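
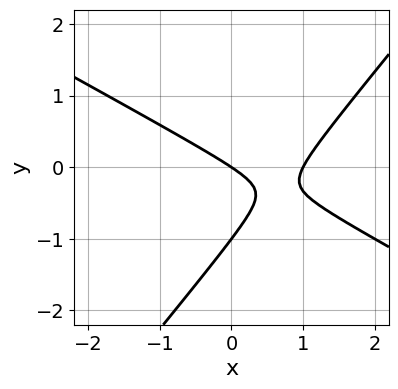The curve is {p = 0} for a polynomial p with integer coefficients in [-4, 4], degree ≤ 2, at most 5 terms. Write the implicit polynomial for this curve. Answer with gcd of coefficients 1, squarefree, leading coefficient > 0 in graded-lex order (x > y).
1. The degree is 2 — no degree-1 curve has this shape.
2. Reading off the gridlines: the x-axis gridline crossings are at x ∈ {0, 1}; among the integer gridlines, it crosses the y-axis at y ∈ {-1, 0}.
3. Solving for integer coefficients yields p as stated.

2*x^2 + 2*x*y - 3*y^2 - 2*x - 3*y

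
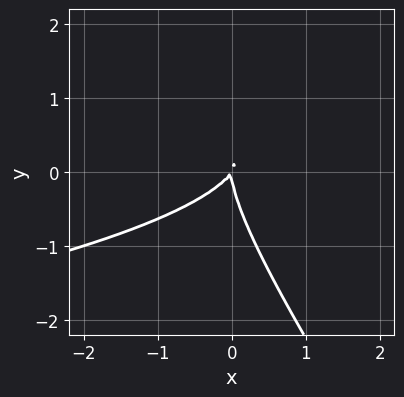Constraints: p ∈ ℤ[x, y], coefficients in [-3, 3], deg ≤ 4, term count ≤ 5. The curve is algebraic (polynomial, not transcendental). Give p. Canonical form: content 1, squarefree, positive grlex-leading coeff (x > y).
First, the degree is 3 — no degree-2 curve has this shape.
Then, against the integer gridlines: one x-axis crossing is at x = 0; it crosses the y-axis at the gridline y = 0.
Finally, the integer polynomial consistent with all of this is the stated p.

3*x*y^2 + 2*y^3 + 3*x^2 - 2*x*y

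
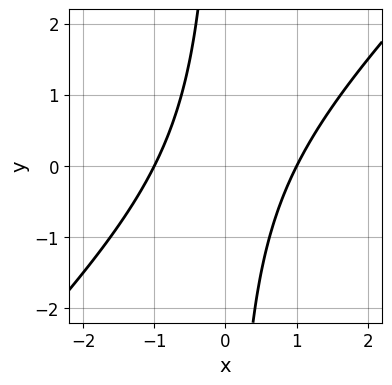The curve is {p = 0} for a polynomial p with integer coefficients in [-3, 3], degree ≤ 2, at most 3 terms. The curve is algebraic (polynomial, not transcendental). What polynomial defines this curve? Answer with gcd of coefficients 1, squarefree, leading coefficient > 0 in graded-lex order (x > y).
1. deg p = 2. No degree-1 curve has this shape.
2. Checking where it meets the axes: no y-intercept at any integer in the box; the x-axis gridline crossings are at x ∈ {-1, 1}.
3. Solving for integer coefficients yields p as stated.

x^2 - x*y - 1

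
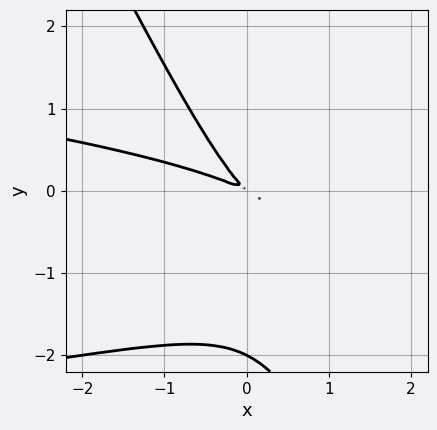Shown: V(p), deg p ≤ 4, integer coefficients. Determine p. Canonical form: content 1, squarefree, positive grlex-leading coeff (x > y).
2*x*y^2 + y^3 + x^2 + 3*x*y + 2*y^2

(a) deg p = 3. The shape is more complex than any degree-2 curve.
(b) Observable constraints: one y-axis crossing is at y = -2.
(c) Together with the visible shape, these determine p as stated.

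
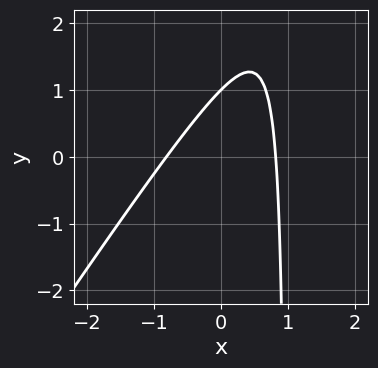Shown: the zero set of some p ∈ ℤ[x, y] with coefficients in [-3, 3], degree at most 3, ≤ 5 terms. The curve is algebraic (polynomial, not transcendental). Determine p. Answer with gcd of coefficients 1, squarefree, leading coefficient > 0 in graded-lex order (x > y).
3*x^2 - 2*x*y + 2*y - 2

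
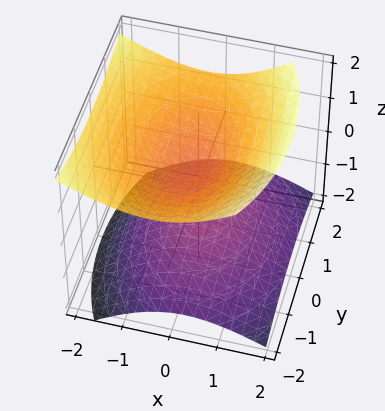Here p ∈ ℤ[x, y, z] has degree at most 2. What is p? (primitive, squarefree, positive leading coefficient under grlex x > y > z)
2*x^2 + x*z + y^2 - 3*z^2 + 1

1. I count 2 distinct pieces. They look like related sheets of one shape, so recover p as a whole.
2. Degree: a generic line meets the surface in up to 2 points, so deg p = 2.
3. Against the integer gridlines: the surface avoids every integer x-axis point in the box; the surface avoids every integer y-axis point in the box.
4. Assembling these constraints gives the stated polynomial.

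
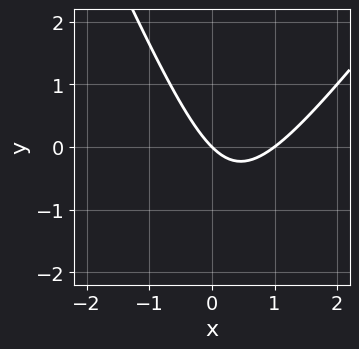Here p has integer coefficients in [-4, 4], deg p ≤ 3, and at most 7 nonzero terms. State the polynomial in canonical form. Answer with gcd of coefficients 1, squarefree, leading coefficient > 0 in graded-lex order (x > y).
3*x^2 - x*y - y^2 - 3*x - 3*y

1. deg p = 2. No degree-1 curve has this shape.
2. From the axis intercepts and sections: the x-axis gridline crossings are at x ∈ {0, 1}; it crosses the y-axis at the gridline y = 0.
3. The integer polynomial consistent with all of this is the stated p.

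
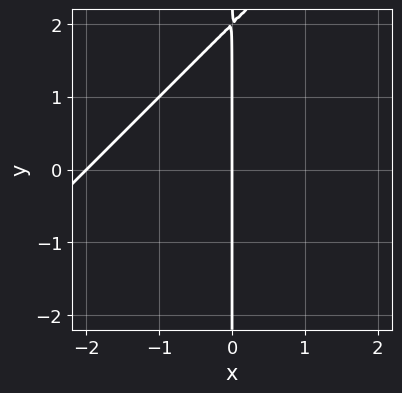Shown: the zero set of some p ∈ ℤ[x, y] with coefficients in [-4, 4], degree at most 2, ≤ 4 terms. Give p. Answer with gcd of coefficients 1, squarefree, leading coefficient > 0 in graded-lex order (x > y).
x^2 - x*y + 2*x

(a) The degree is 2 — a generic line meets the curve in up to 2 points.
(b) Checking where it meets the axes: the visible y-axis segment lies entirely on the curve; among the integer gridlines, it crosses the x-axis at x ∈ {-2, 0}.
(c) Fitting integer coefficients to these (and the overall shape) gives p.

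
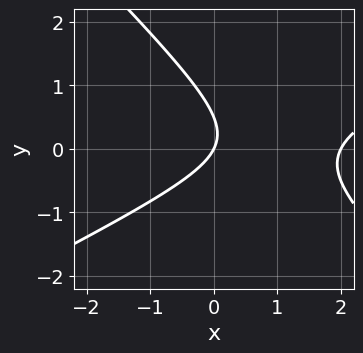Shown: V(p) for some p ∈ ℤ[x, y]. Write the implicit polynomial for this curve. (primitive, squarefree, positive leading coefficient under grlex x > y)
1. deg p = 2. No degree-1 curve has this shape.
2. Against the integer gridlines: the x-axis gridline crossings are at x ∈ {0, 2}; it crosses the y-axis at the gridline y = 0.
3. Assembling these constraints gives the stated polynomial.

x^2 - x*y - 2*y^2 - 2*x + y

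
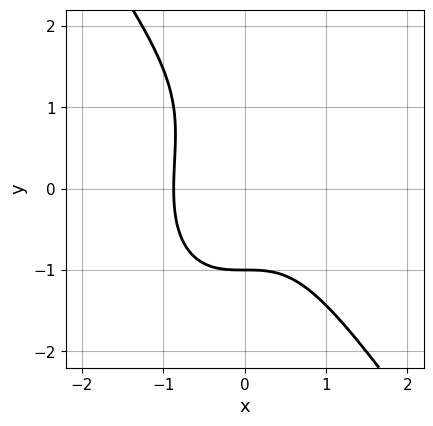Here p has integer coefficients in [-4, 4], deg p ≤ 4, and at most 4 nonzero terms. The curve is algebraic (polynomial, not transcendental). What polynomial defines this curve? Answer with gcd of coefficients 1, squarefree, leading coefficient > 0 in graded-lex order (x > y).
3*x^3 + y^3 - y^2 + 2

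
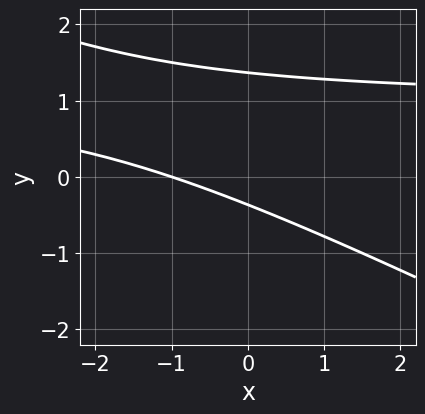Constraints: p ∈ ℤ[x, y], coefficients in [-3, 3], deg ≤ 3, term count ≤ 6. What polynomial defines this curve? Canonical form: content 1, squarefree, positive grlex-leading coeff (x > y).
x*y + 2*y^2 - x - 2*y - 1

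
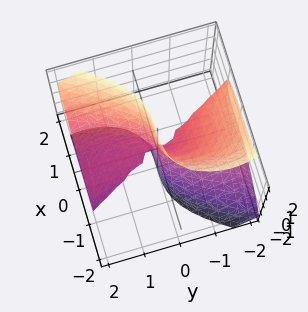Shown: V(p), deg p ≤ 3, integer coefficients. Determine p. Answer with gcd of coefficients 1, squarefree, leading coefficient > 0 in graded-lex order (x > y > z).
3*x^3 - 2*y^2*z - 3*y*z^2

(a) deg p = 3. A generic line meets the surface in up to 3 points.
(b) From the axis intercepts and sections: one x-axis crossing is at x = 0; every point of the y-axis in the box is on the surface; the visible z-axis segment lies entirely on the surface.
(c) Assembling these constraints gives the stated polynomial.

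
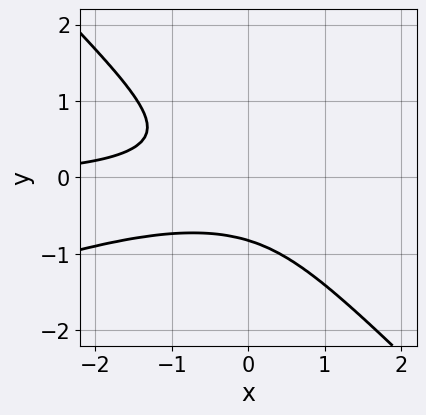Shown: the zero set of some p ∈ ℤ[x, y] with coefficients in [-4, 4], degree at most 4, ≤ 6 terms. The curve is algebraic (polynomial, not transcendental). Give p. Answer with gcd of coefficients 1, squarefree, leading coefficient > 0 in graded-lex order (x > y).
x^2*y - 2*x*y^2 - 3*y^3 - y^2 - 1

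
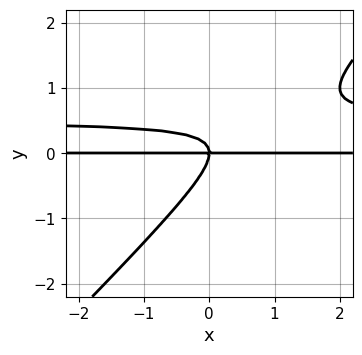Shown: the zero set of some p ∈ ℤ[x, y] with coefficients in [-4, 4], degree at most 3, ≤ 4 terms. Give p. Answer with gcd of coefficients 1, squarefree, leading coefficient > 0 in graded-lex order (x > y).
2*x*y^2 - 2*y^3 - x*y

(a) deg p = 3.
(b) Observable constraints: one y-axis crossing is at y = 0; every point of the x-axis in the box is on the curve.
(c) These observations pin down the coefficients.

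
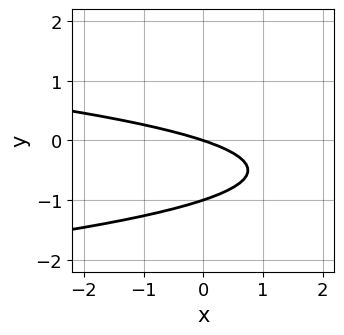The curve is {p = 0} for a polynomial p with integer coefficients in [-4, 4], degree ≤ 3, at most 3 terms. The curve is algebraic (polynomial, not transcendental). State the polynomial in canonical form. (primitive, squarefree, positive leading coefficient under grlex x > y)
3*y^2 + x + 3*y

(a) The degree is 2 — the shape is more complex than any degree-1 curve.
(b) From the axis intercepts and sections: the y-axis gridline crossings are at y ∈ {-1, 0}; it meets the x-axis at x = 0 (among the integer gridlines).
(c) Solving for integer coefficients yields p as stated.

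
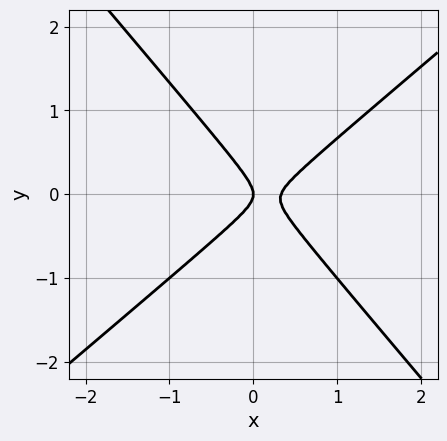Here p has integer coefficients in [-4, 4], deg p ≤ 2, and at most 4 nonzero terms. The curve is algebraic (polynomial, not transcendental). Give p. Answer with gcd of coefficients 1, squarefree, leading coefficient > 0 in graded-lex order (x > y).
(a) Degree: a generic line meets the curve in up to 2 points, so deg p = 2.
(b) Against the integer gridlines: it meets the y-axis at y = 0 (among the integer gridlines); it meets the x-axis at x = 0 (among the integer gridlines).
(c) These observations pin down the coefficients.

3*x^2 - x*y - 3*y^2 - x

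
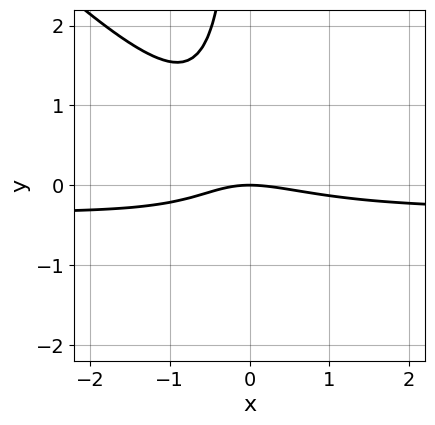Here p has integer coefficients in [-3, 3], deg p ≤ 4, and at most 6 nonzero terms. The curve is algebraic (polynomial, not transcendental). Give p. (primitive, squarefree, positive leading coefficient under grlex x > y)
3*x^2*y + 3*x*y^2 + x^2 + 2*x*y + 3*y

Degree: the shape is more complex than any degree-2 curve, so deg p = 3.
Checking where it meets the axes: one x-axis crossing is at x = 0; it crosses the y-axis at the gridline y = 0.
These observations pin down the coefficients.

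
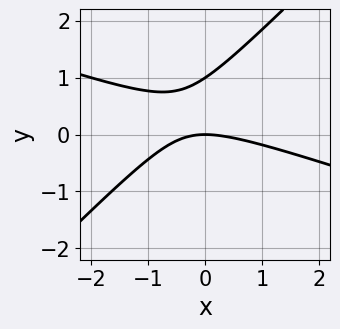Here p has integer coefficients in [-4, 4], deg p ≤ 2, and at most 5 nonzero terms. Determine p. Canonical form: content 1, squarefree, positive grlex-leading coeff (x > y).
1. deg p = 2. No degree-1 curve has this shape.
2. Against the integer gridlines: it meets the x-axis at x = 0 (among the integer gridlines); among the integer gridlines, it crosses the y-axis at y ∈ {0, 1}.
3. The integer polynomial consistent with all of this is the stated p.

x^2 + 2*x*y - 3*y^2 + 3*y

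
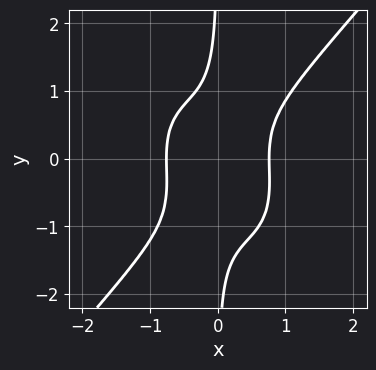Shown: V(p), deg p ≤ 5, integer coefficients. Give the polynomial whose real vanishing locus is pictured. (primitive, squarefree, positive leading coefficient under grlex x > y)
deg p = 4. The shape is more complex than any degree-3 curve.
Observable constraints: it misses every integer gridline on the y-axis.
Solving for integer coefficients yields p as stated.

3*x^4 - 2*x*y^3 - x*y^2 - 1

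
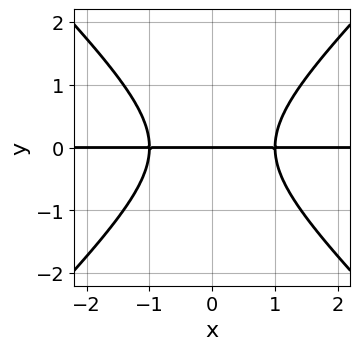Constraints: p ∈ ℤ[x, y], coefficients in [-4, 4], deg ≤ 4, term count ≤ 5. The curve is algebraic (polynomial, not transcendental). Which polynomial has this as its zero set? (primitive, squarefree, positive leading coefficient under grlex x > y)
1. The degree is 3 — a generic line meets the curve in up to 3 points.
2. Symmetries: mirror symmetry x ↦ −x ⇒ only even powers of x.
3. Reading off the gridlines: the visible x-axis segment lies entirely on the curve; it meets the y-axis at y = 0 (among the integer gridlines).
4. The integer polynomial consistent with all of this is the stated p.

x^2*y - y^3 - y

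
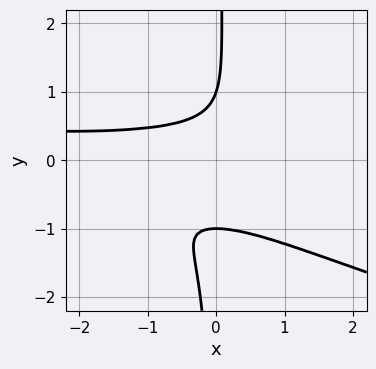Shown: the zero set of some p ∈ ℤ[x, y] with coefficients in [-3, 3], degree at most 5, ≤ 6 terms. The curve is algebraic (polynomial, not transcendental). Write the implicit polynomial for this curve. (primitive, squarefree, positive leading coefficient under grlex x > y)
x^2*y^2 + 3*x*y^3 + 3*x*y^2 - y^2 + 1

The degree is 4 — the shape is more complex than any degree-3 curve.
From the axis intercepts and sections: it misses every integer gridline on the x-axis; among the integer gridlines, it crosses the y-axis at y ∈ {-1, 1}.
Assembling these constraints gives the stated polynomial.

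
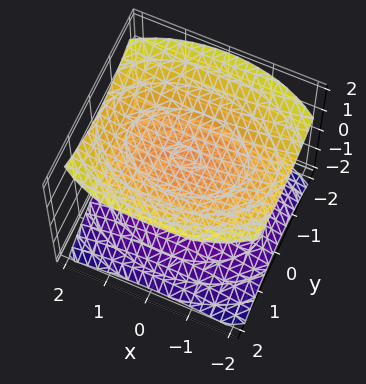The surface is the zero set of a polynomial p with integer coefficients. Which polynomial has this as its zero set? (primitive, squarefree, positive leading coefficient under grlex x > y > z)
(a) There are 2 components. They look like related sheets of one shape, so recover p as a whole.
(b) The degree is 2 — two separate bowl-shaped sheets opening away from each other; a quadric.
(c) Symmetries: the y ↦ −y reflection is a symmetry, so y appears only in even powers; it's symmetric under x → −x, forcing even powers of x; it's symmetric under z → −z, forcing even powers of z.
(d) Against the integer gridlines: among the integer gridlines, it crosses the z-axis at z ∈ {-1, 1}; it misses every integer gridline on the y-axis.
(e) Fitting integer coefficients to these (and the overall shape) gives p.

x^2 + 2*y^2 - 3*z^2 + 3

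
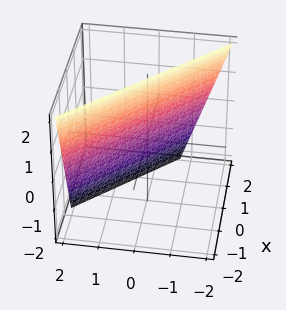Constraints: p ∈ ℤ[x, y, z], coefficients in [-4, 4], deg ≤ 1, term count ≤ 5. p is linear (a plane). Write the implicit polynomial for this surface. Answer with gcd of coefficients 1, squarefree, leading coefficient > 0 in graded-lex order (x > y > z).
1. The degree is 1 — the surface is flat (a plane).
2. Checking where it meets the axes: it meets the z-axis at z = 2 (among the integer gridlines).
3. These observations pin down the coefficients.

3*x + 3*y + z - 2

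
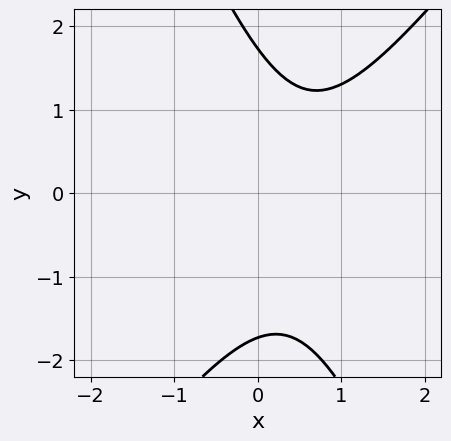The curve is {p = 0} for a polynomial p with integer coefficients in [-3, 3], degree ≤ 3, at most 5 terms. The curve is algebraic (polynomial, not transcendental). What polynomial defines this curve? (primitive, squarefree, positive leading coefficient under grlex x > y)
3*x^2 - x*y - y^2 - 3*x + 3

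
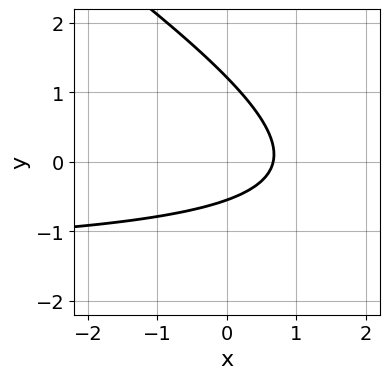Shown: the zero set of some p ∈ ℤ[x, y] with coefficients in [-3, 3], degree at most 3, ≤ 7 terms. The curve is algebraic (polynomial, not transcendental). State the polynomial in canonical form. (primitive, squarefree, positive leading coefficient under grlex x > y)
deg p = 2. A generic line meets the curve in up to 2 points.
Solving for integer coefficients yields p as stated.

2*x*y + 3*y^2 + 3*x - 2*y - 2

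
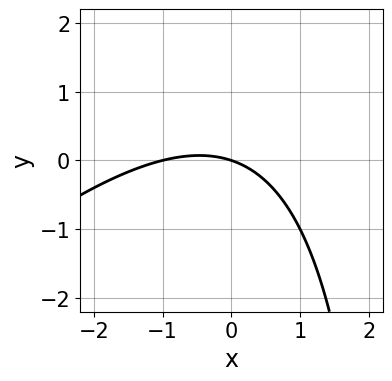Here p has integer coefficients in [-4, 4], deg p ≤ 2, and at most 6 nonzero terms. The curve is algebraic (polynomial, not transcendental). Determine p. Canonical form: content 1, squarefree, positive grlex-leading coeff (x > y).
x^2 - x*y + x + 3*y

(a) The degree is 2 — the shape is more complex than any degree-1 curve.
(b) From the visible intercepts: it meets the y-axis at y = 0 (among the integer gridlines); among the integer gridlines, it crosses the x-axis at x ∈ {-1, 0}.
(c) Matching integer coefficients to the picture gives p.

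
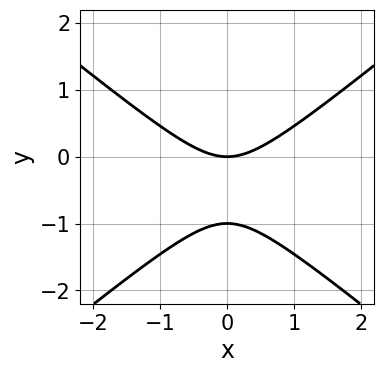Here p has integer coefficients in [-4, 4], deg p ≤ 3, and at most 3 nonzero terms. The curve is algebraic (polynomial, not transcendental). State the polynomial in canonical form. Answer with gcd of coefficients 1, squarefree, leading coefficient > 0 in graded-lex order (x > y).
2*x^2 - 3*y^2 - 3*y

First, the degree is 2 — no degree-1 curve has this shape.
Next, symmetries: mirror symmetry x ↦ −x ⇒ only even powers of x.
Then, checking where it meets the axes: the y-axis gridline crossings are at y ∈ {-1, 0}; one x-axis crossing is at x = 0.
Finally, these observations pin down the coefficients.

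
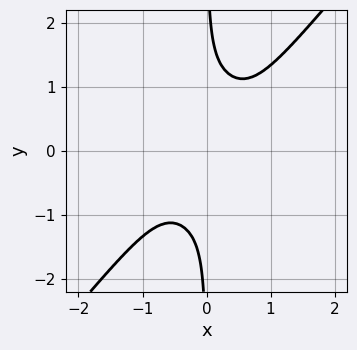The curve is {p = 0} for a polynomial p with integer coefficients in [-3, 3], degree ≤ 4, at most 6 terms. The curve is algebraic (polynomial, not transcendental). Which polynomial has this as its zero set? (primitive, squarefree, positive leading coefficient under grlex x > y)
(a) deg p = 4.
(b) Reading off the gridlines: the curve avoids every integer x-axis point in the box; no y-intercept at any integer in the box.
(c) The integer polynomial consistent with all of this is the stated p.

2*x^4 + x^2*y^2 - 2*x*y^3 + 1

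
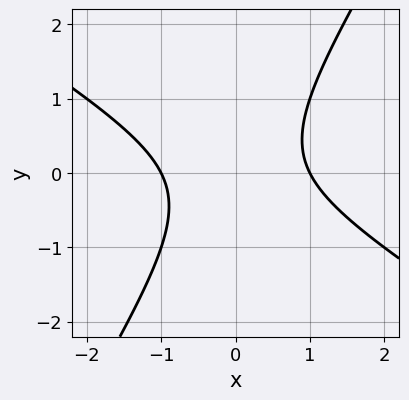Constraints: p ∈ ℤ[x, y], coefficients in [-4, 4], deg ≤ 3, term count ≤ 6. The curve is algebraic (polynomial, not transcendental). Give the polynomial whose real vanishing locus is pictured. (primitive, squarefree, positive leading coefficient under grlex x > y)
The degree is 2 — no degree-1 curve has this shape.
Observable constraints: no y-intercept at any integer in the box; among the integer gridlines, it crosses the x-axis at x ∈ {-1, 1}.
The integer polynomial consistent with all of this is the stated p.

x^2 + x*y - y^2 - 1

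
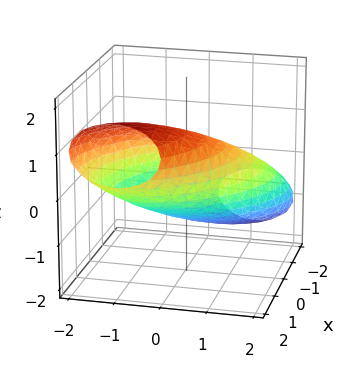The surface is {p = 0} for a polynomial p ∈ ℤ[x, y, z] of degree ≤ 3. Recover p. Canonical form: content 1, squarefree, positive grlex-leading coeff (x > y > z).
x^2 + x*y - 2*x*z + y^2 + 2*z^2 - 2

First, deg p = 2.
Next, checking where it meets the axes: the z-axis gridline crossings are at z ∈ {-1, 1}.
Finally, putting this together gives p.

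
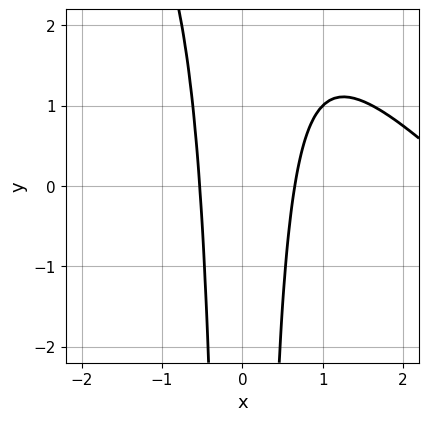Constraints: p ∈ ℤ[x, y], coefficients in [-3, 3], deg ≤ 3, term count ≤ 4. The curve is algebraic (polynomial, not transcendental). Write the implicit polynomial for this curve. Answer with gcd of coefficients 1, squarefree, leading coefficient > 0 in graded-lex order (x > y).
x^3 + x^2*y - 3*x^2 + 1

The degree is 3 — a generic line meets the curve in up to 3 points.
From the axis intercepts and sections: the curve avoids every integer y-axis point in the box.
Fitting integer coefficients to these (and the overall shape) gives p.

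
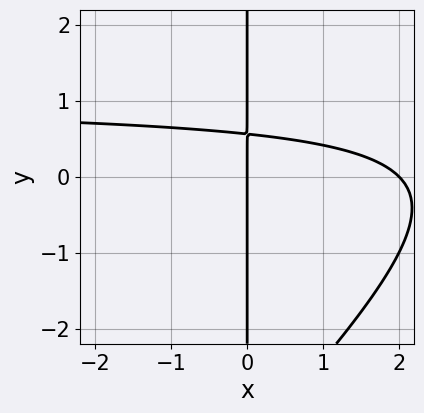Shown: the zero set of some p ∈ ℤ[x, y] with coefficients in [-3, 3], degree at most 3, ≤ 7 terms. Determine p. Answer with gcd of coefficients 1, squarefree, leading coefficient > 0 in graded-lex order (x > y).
x^2*y - x*y^2 - x^2 - 3*x*y + 2*x

1. The degree is 3 — no degree-2 curve has this shape.
2. From the visible intercepts: the visible y-axis segment lies entirely on the curve; among the integer gridlines, it crosses the x-axis at x ∈ {0, 2}.
3. Putting this together gives p.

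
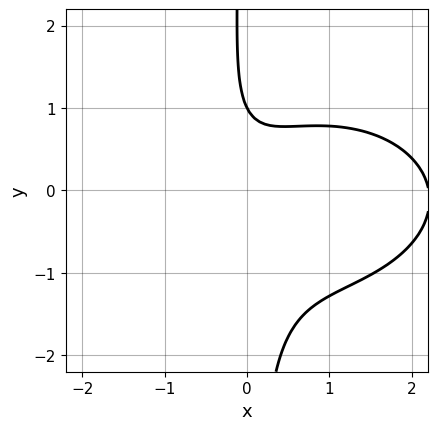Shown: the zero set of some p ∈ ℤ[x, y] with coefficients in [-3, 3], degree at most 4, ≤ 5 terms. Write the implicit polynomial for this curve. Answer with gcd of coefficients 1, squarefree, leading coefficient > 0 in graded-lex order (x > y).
x^3 + 2*x*y^2 - 2*x^2 + y - 1

1. Degree: no degree-2 curve has this shape, so deg p = 3.
2. From the visible intercepts: it meets the y-axis at y = 1 (among the integer gridlines); it misses every integer gridline on the x-axis.
3. Matching integer coefficients to the picture gives p.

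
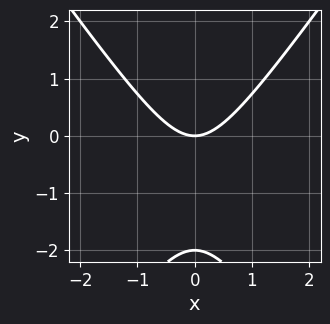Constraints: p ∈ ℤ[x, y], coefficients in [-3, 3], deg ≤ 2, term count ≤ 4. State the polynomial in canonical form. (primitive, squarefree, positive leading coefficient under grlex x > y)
2*x^2 - y^2 - 2*y

Degree: a generic line meets the curve in up to 2 points, so deg p = 2.
Symmetries: it's symmetric under x → −x, forcing even powers of x.
Against the integer gridlines: it meets the x-axis at x = 0 (among the integer gridlines); the y-axis gridline crossings are at y ∈ {-2, 0}.
Putting this together gives p.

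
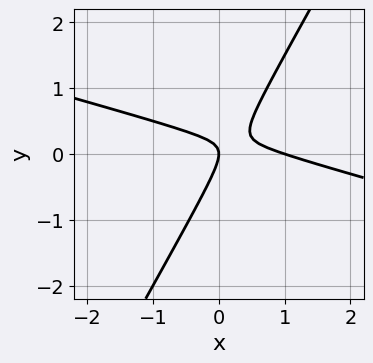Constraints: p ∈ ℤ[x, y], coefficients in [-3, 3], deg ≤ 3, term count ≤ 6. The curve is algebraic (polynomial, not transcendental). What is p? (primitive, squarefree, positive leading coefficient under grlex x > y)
1. deg p = 2. No degree-1 curve has this shape.
2. Reading off the gridlines: among the integer gridlines, it crosses the x-axis at x ∈ {0, 1}; it crosses the y-axis at the gridline y = 0.
3. Putting this together gives p.

x^2 + 3*x*y - 2*y^2 - x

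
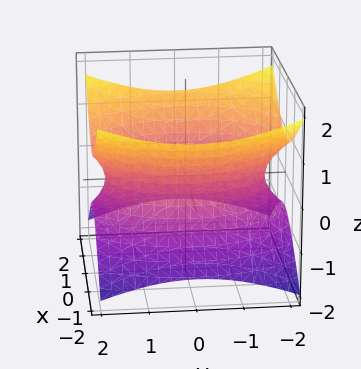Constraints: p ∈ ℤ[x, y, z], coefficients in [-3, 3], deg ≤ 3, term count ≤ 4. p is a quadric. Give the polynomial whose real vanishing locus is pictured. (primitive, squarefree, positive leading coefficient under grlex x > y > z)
2*x^2 + y^2 - 3*z^2 - 3

The degree is 2 — one connected sheet with a waist; a quadric.
Symmetries: it's symmetric under x → −x, forcing even powers of x; it's symmetric under z → −z, forcing even powers of z; the y ↦ −y reflection is a symmetry, so y appears only in even powers.
Observable constraints: the surface avoids every integer z-axis point in the box.
Assembling these constraints gives the stated polynomial.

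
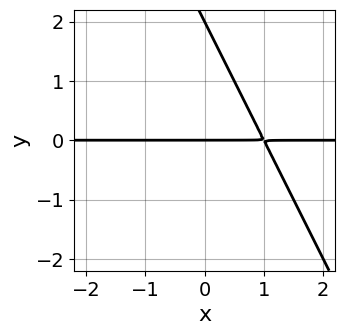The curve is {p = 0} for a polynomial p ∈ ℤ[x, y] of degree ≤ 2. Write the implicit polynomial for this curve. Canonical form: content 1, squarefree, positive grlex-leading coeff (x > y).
2*x*y + y^2 - 2*y

First, degree: no degree-1 curve has this shape, so deg p = 2.
Then, observable constraints: the visible x-axis segment lies entirely on the curve; among the integer gridlines, it crosses the y-axis at y ∈ {0, 2}.
Finally, fitting integer coefficients to these (and the overall shape) gives p.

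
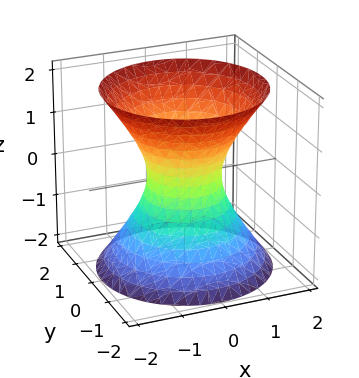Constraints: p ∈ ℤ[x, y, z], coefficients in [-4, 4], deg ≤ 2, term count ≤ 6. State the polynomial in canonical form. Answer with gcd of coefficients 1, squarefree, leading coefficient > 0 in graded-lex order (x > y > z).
3*x^2 + 3*y^2 - 2*z^2 - 2

deg p = 2.
Symmetries: the z ↦ −z reflection is a symmetry, so z appears only in even powers; the z-axis is an axis of rotation, so x and y enter only as x² + y².
Against the integer gridlines: no z-intercept at any integer in the box; a circular section at z = 1 has radius between 1 and 2.
The integer polynomial consistent with all of this is the stated p.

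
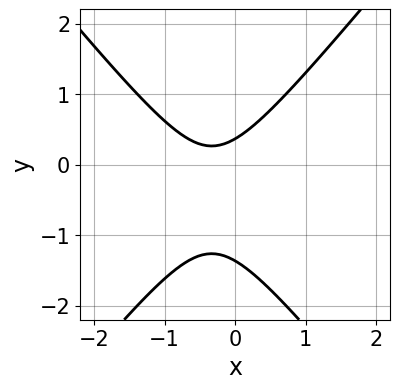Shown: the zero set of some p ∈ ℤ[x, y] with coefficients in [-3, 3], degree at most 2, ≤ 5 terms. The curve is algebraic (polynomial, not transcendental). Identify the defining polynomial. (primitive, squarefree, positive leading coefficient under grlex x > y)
3*x^2 - 2*y^2 + 2*x - 2*y + 1

First, degree: no degree-1 curve has this shape, so deg p = 2.
Next, observable constraints: the curve avoids every integer x-axis point in the box.
Finally, these observations pin down the coefficients.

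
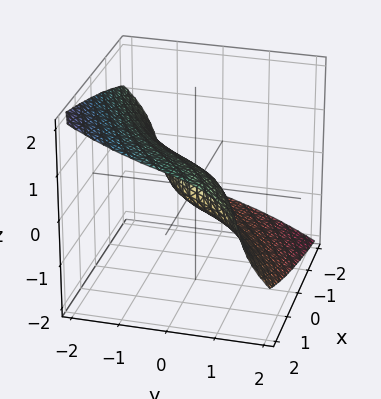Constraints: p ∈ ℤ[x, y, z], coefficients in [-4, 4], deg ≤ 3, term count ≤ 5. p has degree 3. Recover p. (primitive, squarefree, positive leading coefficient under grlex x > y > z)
x*y*z + y^3 + 3*z^3 - 3*x + 2*y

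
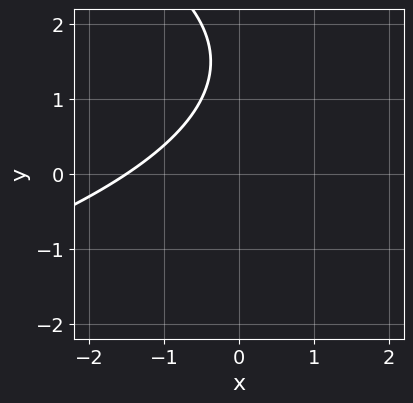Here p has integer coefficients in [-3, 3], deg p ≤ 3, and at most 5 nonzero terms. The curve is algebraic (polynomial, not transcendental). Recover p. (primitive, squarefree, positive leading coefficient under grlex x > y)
(a) Degree: no degree-1 curve has this shape, so deg p = 2.
(b) Checking where it meets the axes: the curve avoids every integer y-axis point in the box.
(c) Assembling these constraints gives the stated polynomial.

y^2 + 2*x - 3*y + 3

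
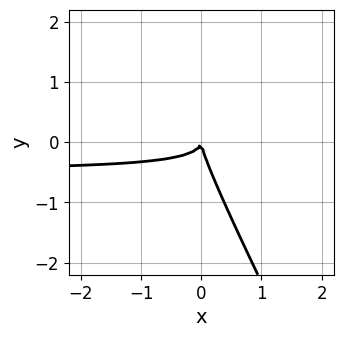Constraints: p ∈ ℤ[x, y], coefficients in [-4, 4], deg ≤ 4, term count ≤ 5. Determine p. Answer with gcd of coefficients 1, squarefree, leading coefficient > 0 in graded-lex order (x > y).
2*x^2*y + 3*x*y^2 + y^3 + x^2

1. Degree: a generic line meets the curve in up to 3 points, so deg p = 3.
2. Reading off the gridlines: one y-axis crossing is at y = 0; one x-axis crossing is at x = 0.
3. Fitting integer coefficients to these (and the overall shape) gives p.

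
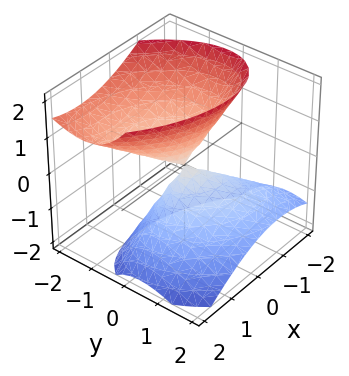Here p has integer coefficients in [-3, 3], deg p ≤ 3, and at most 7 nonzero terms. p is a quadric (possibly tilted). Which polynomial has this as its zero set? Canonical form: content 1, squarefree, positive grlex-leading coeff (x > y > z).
2*x^2 + 2*x*y + 3*y^2 + 3*y*z - 2*z^2

(a) There are 2 components. They look like related sheets of one shape, so recover p as a whole.
(b) deg p = 2. The shape is more complex than any degree-1 surface.
(c) From the axis intercepts and sections: it meets the y-axis at y = 0 (among the integer gridlines); it meets the z-axis at z = 0 (among the integer gridlines); it crosses the x-axis at the gridline x = 0.
(d) Together with the visible shape, these determine p as stated.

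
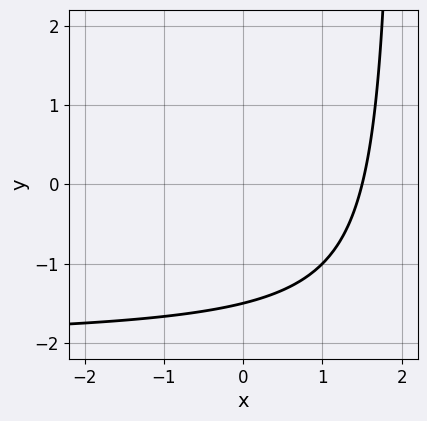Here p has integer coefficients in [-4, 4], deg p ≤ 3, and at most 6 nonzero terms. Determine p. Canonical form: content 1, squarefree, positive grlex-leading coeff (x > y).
x*y + 2*x - 2*y - 3

deg p = 2. A generic line meets the curve in up to 2 points.
Solving for integer coefficients yields p as stated.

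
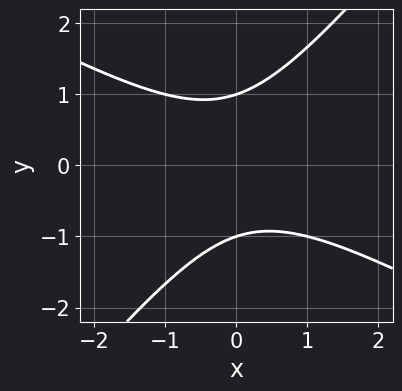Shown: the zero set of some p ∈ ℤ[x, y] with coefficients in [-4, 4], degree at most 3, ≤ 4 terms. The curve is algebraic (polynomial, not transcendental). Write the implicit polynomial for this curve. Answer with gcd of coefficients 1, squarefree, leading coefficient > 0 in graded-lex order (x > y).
(a) Degree: a generic line meets the curve in up to 2 points, so deg p = 2.
(b) Observable constraints: no x-intercept at any integer in the box; among the integer gridlines, it crosses the y-axis at y ∈ {-1, 1}.
(c) Solving for integer coefficients yields p as stated.

2*x^2 + 2*x*y - 3*y^2 + 3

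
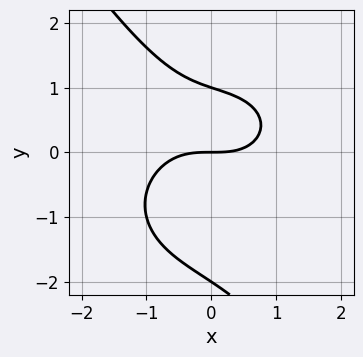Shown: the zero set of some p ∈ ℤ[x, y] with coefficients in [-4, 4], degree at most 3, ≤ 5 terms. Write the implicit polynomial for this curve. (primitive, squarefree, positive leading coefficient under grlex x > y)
x^3 + x*y^2 + y^3 + y^2 - 2*y

(a) Degree: a generic line meets the curve in up to 3 points, so deg p = 3.
(b) Against the integer gridlines: among the integer gridlines, it crosses the y-axis at y ∈ {-2, 0, 1}; it meets the x-axis at x = 0 (among the integer gridlines).
(c) Matching integer coefficients to the picture gives p.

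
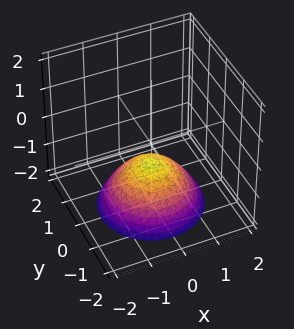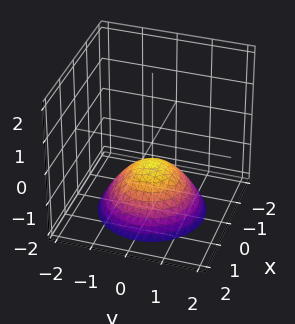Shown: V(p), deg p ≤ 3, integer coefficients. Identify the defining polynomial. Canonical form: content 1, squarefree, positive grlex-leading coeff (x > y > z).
2*x^2 + 2*y^2 + 3*z + 2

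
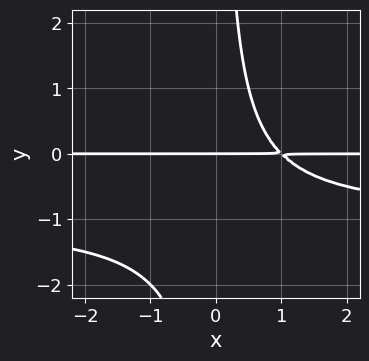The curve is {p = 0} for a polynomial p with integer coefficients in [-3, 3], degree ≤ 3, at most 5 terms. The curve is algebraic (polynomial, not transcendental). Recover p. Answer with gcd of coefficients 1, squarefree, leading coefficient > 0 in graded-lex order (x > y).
x*y^2 + x*y - y

1. deg p = 3.
2. Checking where it meets the axes: it crosses the y-axis at the gridline y = 0; every point of the x-axis in the box is on the curve.
3. Together with the visible shape, these determine p as stated.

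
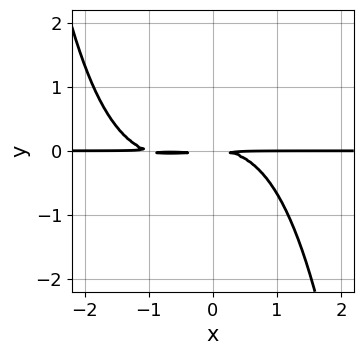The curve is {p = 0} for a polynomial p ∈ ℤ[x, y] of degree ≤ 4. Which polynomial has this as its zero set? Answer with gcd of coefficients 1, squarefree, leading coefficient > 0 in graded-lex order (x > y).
x^3*y + x^2*y + 3*y^2

First, deg p = 4. A generic line meets the curve in up to 4 points.
Then, against the integer gridlines: the visible x-axis segment lies entirely on the curve.
Finally, together with the visible shape, these determine p as stated.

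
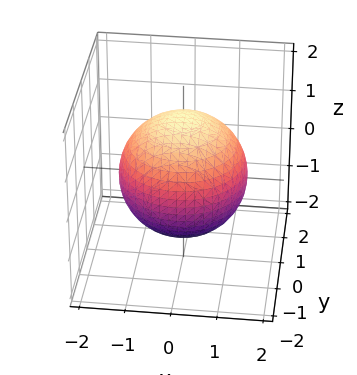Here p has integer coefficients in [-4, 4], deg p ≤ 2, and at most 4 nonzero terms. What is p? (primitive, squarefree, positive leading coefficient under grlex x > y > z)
x^2 + y^2 + z^2 - 2

First, the degree is 2 — the shape is more complex than any degree-1 surface.
Next, symmetries: the z-axis is an axis of rotation, so x and y enter only as x² + y².
Then, against the integer gridlines: a circular section at z = 0 has radius between 1 and 2.
Finally, the integer polynomial consistent with all of this is the stated p.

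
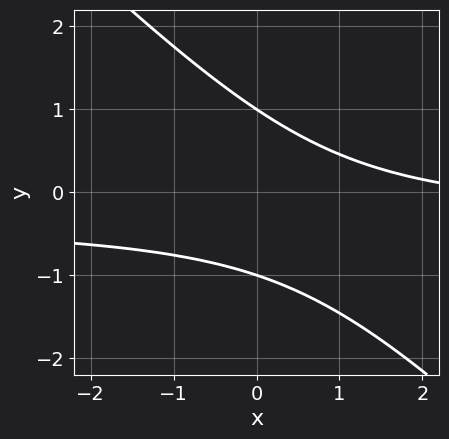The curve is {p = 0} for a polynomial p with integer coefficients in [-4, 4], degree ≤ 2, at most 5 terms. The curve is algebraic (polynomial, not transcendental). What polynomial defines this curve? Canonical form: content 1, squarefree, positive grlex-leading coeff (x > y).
3*x*y + 3*y^2 + x - 3

(a) The degree is 2 — a generic line meets the curve in up to 2 points.
(b) Reading off the gridlines: among the integer gridlines, it crosses the y-axis at y ∈ {-1, 1}; no x-intercept at any integer in the box.
(c) Solving for integer coefficients yields p as stated.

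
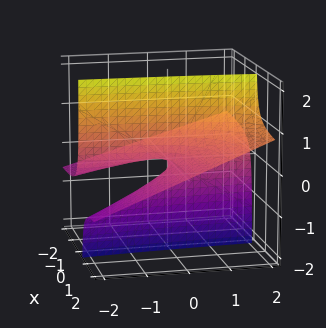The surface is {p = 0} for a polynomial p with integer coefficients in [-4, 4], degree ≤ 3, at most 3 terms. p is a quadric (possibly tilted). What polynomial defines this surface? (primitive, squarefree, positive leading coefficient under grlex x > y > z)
x*y - 3*x*z + z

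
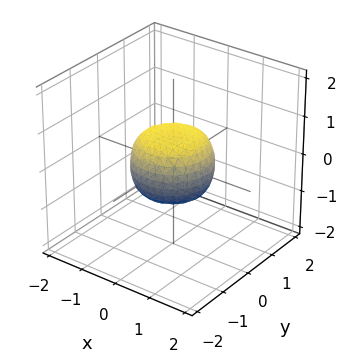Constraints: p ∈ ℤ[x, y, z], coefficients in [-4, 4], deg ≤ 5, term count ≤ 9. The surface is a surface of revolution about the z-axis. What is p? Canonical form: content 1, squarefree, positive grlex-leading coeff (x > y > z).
(a) deg p = 4. No degree-3 surface has this shape.
(b) Symmetries: every cross-section ⟂ z is a circle, so x, y appear only via x² + y².
(c) Reading off the gridlines: a circular section at z = 0 has radius exactly 1; the y-axis gridline crossings are at y ∈ {-1, 1}; among the integer gridlines, it crosses the x-axis at x ∈ {-1, 1}.
(d) Putting this together gives p.

2*x^4 + 4*x^2*y^2 + 2*y^4 - x^2 - y^2 + 2*z^2 - 1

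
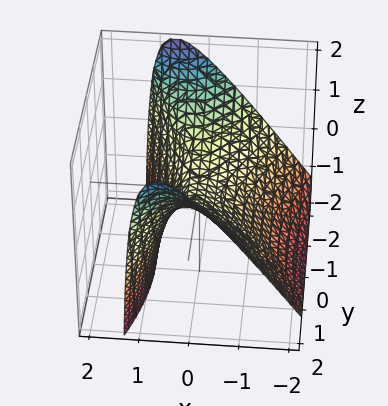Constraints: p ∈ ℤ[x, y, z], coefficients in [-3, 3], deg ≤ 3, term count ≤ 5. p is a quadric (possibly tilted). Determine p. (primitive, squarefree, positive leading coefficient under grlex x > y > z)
1. deg p = 2.
2. From the visible intercepts: one y-axis crossing is at y = 0; one z-axis crossing is at z = 0.
3. These observations pin down the coefficients.

3*x^2 - 2*x*z - y^2 + 3*z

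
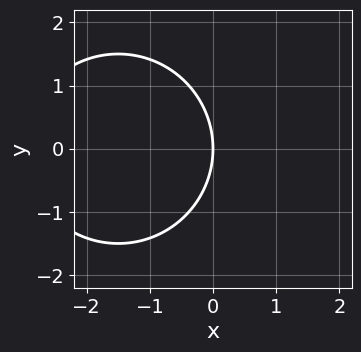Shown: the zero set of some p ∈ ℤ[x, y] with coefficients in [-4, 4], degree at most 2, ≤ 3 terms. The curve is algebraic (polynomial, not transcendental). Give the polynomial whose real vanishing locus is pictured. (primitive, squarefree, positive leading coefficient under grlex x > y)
x^2 + y^2 + 3*x

(a) The degree is 2 — the shape is more complex than any degree-1 curve.
(b) Symmetries: it's symmetric under y → −y, forcing even powers of y.
(c) From the visible intercepts: it crosses the y-axis at the gridline y = 0; it meets the x-axis at x = 0 (among the integer gridlines).
(d) Matching integer coefficients to the picture gives p.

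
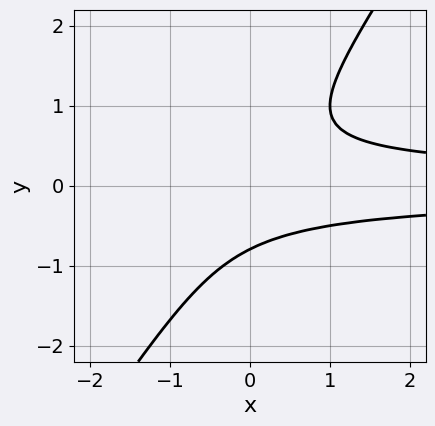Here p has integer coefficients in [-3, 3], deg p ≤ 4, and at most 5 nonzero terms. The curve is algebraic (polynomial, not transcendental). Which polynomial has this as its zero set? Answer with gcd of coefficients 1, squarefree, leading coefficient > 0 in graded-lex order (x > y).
(a) Degree: no degree-2 curve has this shape, so deg p = 3.
(b) Observable constraints: no x-intercept at any integer in the box.
(c) Assembling these constraints gives the stated polynomial.

3*x*y^2 - 2*y^3 - 1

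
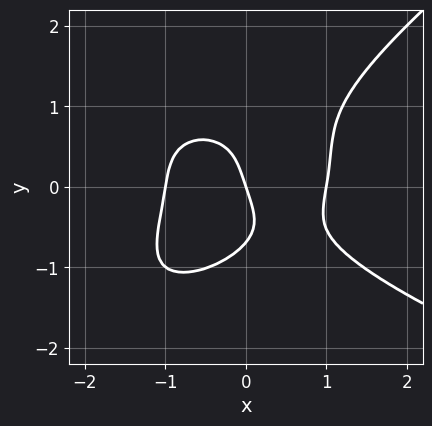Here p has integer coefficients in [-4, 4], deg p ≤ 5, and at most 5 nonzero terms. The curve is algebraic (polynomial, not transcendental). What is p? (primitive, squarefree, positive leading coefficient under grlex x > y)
Degree: a generic line meets the curve in up to 4 points, so deg p = 4.
Against the integer gridlines: among the integer gridlines, it crosses the x-axis at x ∈ {-1, 0, 1}; it meets the y-axis at y = 0 (among the integer gridlines).
Matching integer coefficients to the picture gives p.

2*x*y^3 - 3*y^4 + 3*x^3 - 3*x - y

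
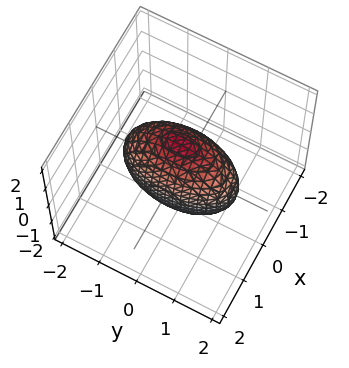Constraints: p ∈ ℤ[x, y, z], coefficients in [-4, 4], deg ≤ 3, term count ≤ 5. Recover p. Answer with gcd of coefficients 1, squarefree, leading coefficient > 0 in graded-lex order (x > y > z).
First, degree: bounded and convex; a quadric, so deg p = 2.
Next, symmetries: mirror symmetry z ↦ −z ⇒ only even powers of z; mirror symmetry x ↦ −x ⇒ only even powers of x; it's symmetric under y → −y, forcing even powers of y.
Finally, fitting integer coefficients to these (and the overall shape) gives p.

3*x^2 + y^2 + z^2 - 2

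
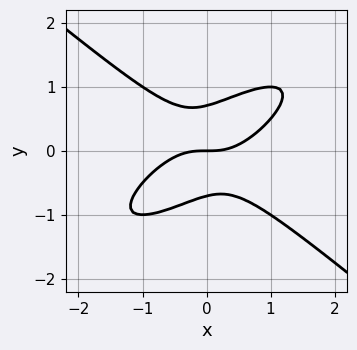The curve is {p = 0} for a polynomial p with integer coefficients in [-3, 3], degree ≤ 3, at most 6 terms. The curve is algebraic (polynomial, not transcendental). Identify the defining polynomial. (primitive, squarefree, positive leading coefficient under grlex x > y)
(a) Degree: the shape is more complex than any degree-2 curve, so deg p = 3.
(b) Observable constraints: it crosses the y-axis at the gridline y = 0; it meets the x-axis at x = 0 (among the integer gridlines).
(c) These observations pin down the coefficients.

x^3 - x^2*y - x*y^2 + 2*y^3 - y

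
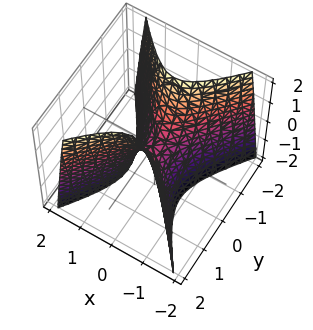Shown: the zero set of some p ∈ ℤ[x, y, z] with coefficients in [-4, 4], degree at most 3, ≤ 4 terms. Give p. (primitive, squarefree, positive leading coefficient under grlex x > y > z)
1. The degree is 2 — a saddle surface; a quadric.
2. Symmetries: the y ↦ −y reflection is a symmetry, so y appears only in even powers; it's symmetric under x → −x, forcing even powers of x.
3. From the visible intercepts: one y-axis crossing is at y = 0; one x-axis crossing is at x = 0; it meets the z-axis at z = 0 (among the integer gridlines).
4. Solving for integer coefficients yields p as stated.

3*x^2 - 2*y^2 + z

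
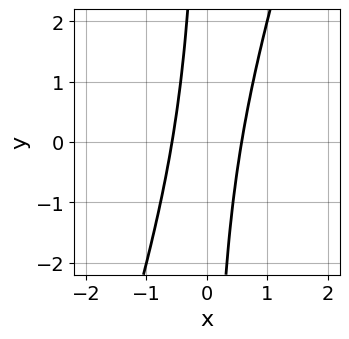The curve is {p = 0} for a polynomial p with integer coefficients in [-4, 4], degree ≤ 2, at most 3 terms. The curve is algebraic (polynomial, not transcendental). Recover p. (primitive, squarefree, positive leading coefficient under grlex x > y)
First, the degree is 2 — no degree-1 curve has this shape.
Next, checking where it meets the axes: no y-intercept at any integer in the box.
Finally, fitting integer coefficients to these (and the overall shape) gives p.

3*x^2 - x*y - 1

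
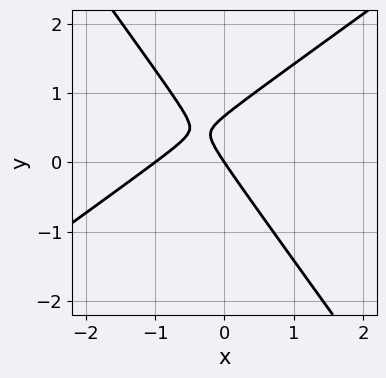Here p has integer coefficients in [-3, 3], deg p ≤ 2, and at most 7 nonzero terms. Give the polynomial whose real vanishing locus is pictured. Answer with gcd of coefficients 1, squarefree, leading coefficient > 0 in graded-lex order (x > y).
3*x^2 - 2*x*y - 3*y^2 + 3*x + 2*y

First, degree: no degree-1 curve has this shape, so deg p = 2.
Then, from the axis intercepts and sections: one y-axis crossing is at y = 0; the x-axis gridline crossings are at x ∈ {-1, 0}.
Finally, fitting integer coefficients to these (and the overall shape) gives p.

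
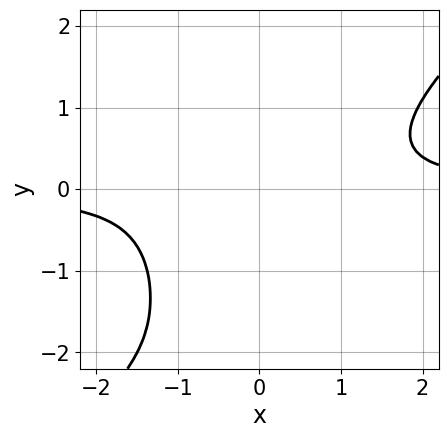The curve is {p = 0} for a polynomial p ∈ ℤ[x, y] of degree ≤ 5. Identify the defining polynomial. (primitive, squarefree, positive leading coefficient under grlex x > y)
3*x^3*y - 3*x^2*y^2 - 2*x*y^2 - x^2 - 3

The degree is 4 — a generic line meets the curve in up to 4 points.
Against the integer gridlines: no y-intercept at any integer in the box; no x-intercept at any integer in the box.
Matching integer coefficients to the picture gives p.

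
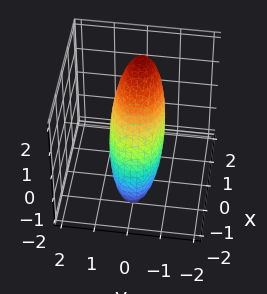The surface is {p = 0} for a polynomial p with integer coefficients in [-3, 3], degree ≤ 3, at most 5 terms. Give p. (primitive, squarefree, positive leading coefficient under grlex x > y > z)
1. The degree is 2 — the shape is more complex than any degree-1 surface.
2. From the axis intercepts and sections: among the integer gridlines, it crosses the x-axis at x ∈ {-1, 1}.
3. Putting this together gives p.

2*x^2 - 2*x*z + 3*y^2 + z^2 - 2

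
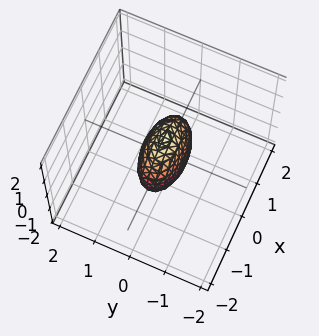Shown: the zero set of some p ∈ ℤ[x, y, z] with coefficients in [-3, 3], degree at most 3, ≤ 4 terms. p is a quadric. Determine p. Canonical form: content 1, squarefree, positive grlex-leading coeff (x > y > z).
First, deg p = 2. A closed, bounded, convex surface; a quadric.
Then, symmetries: mirror symmetry y ↦ −y ⇒ only even powers of y; the z ↦ −z reflection is a symmetry, so z appears only in even powers; the x ↦ −x reflection is a symmetry, so x appears only in even powers.
Next, from the visible intercepts: among the integer gridlines, it crosses the x-axis at x ∈ {-1, 1}; the z-axis gridline crossings are at z ∈ {-1, 1}.
Finally, these observations pin down the coefficients.

x^2 + 3*y^2 + z^2 - 1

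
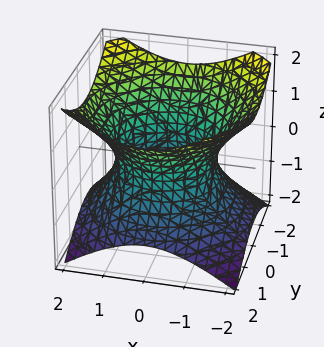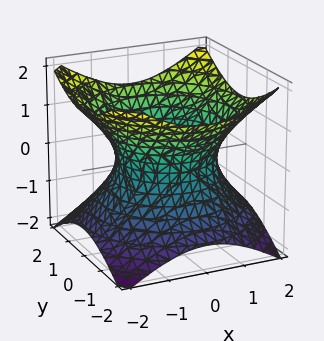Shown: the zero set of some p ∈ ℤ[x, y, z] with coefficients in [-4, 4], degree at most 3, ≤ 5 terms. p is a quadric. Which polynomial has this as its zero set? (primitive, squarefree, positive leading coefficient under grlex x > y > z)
2*x^2 + 2*y^2 - 3*z^2 - 3

Degree: one connected sheet with a waist; a quadric, so deg p = 2.
By symmetry, the surface is invariant under rotation about z: p = q(x² + y², z); it's symmetric under z → −z, forcing even powers of z.
Reading off the gridlines: no z-intercept at any integer in the box; a circular section at z = 1 has radius between 1 and 2.
Putting this together gives p.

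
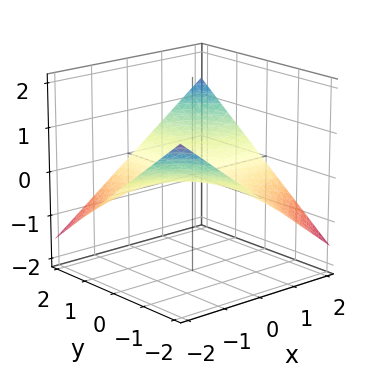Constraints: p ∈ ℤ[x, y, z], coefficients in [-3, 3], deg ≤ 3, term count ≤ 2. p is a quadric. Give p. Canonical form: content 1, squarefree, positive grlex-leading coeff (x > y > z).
1. Degree: a saddle surface; a quadric, so deg p = 2.
2. From the axis intercepts and sections: the visible y-axis segment lies entirely on the surface; it meets the z-axis at z = 0 (among the integer gridlines); the visible x-axis segment lies entirely on the surface.
3. Fitting integer coefficients to these (and the overall shape) gives p.

x*y - 3*z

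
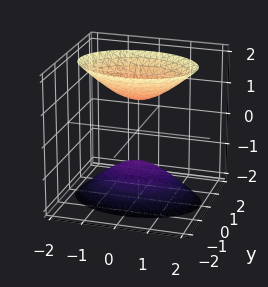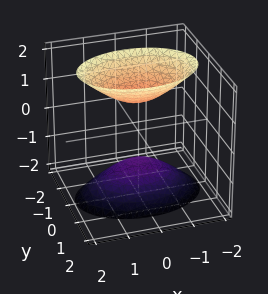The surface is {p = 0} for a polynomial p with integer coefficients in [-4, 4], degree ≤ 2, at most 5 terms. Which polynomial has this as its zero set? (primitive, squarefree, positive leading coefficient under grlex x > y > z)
x^2 + 2*y^2 - z^2 + 1

First, there are 2 components. Treating them together as one polynomial.
Next, deg p = 2. Two separate bowl-shaped sheets opening away from each other; a quadric.
Next, symmetries: it's symmetric under z → −z, forcing even powers of z; the x ↦ −x reflection is a symmetry, so x appears only in even powers; the y ↦ −y reflection is a symmetry, so y appears only in even powers.
Next, checking where it meets the axes: the surface avoids every integer x-axis point in the box; the z-axis gridline crossings are at z ∈ {-1, 1}.
Finally, the integer polynomial consistent with all of this is the stated p.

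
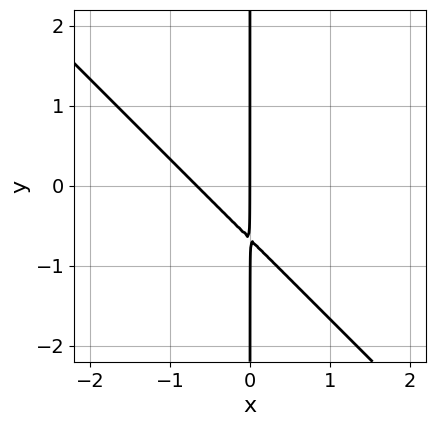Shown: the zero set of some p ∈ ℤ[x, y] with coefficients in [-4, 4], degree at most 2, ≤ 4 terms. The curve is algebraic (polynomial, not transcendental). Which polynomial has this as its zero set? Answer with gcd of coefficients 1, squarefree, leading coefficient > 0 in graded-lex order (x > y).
3*x^2 + 3*x*y + 2*x

1. The degree is 2 — no degree-1 curve has this shape.
2. Observable constraints: every point of the y-axis in the box is on the curve; it crosses the x-axis at the gridline x = 0.
3. Solving for integer coefficients yields p as stated.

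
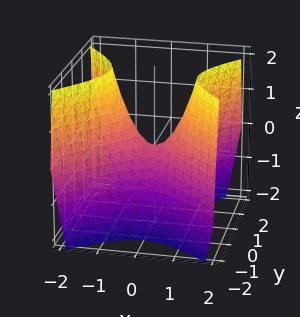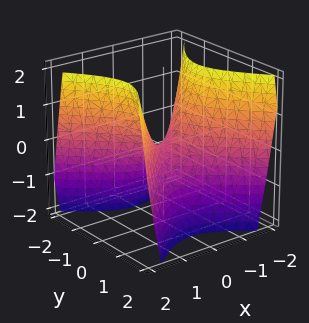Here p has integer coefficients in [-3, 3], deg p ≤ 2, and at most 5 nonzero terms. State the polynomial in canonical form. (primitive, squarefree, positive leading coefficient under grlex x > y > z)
3*x^2 - 3*y^2 - 2*z

The degree is 2 — a hyperbolic paraboloid; a quadric.
Symmetries: the x ↦ −x reflection is a symmetry, so x appears only in even powers; it's symmetric under y → −y, forcing even powers of y.
From the axis intercepts and sections: it crosses the z-axis at the gridline z = 0; it crosses the y-axis at the gridline y = 0.
Matching integer coefficients to the picture gives p.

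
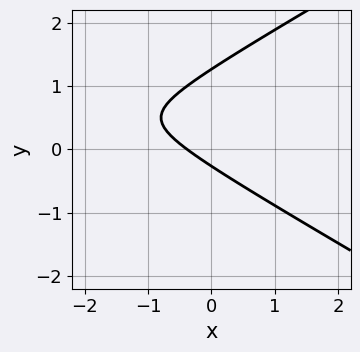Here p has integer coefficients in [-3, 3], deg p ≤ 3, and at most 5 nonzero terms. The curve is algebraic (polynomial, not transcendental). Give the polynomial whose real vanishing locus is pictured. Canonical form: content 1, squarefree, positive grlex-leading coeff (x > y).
1. deg p = 2.
2. The integer polynomial consistent with all of this is the stated p.

x^2 - 3*y^2 + 3*x + 3*y + 1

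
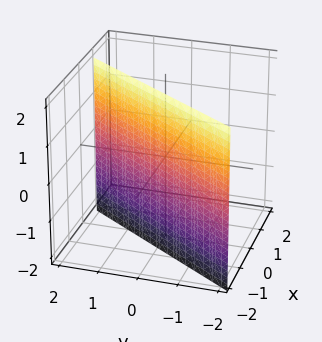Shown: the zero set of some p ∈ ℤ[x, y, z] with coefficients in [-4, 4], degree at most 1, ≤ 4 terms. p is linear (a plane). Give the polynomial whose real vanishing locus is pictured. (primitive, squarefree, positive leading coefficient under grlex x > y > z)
Degree: the surface is flat (a plane), so deg p = 1.
Observable constraints: it misses every integer gridline on the z-axis; one y-axis crossing is at y = 1.
Matching integer coefficients to the picture gives p.

3*x - 2*y + 2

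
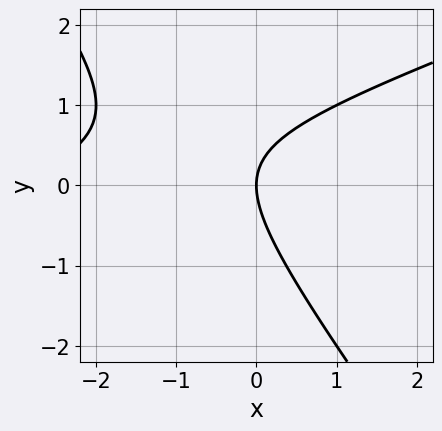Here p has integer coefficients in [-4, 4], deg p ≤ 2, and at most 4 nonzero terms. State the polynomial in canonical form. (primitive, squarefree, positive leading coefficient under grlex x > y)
x^2 - 2*x*y - 2*y^2 + 3*x

1. The degree is 2 — the shape is more complex than any degree-1 curve.
2. Against the integer gridlines: it meets the y-axis at y = 0 (among the integer gridlines); it meets the x-axis at x = 0 (among the integer gridlines).
3. Matching integer coefficients to the picture gives p.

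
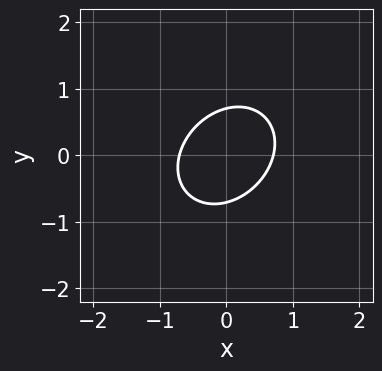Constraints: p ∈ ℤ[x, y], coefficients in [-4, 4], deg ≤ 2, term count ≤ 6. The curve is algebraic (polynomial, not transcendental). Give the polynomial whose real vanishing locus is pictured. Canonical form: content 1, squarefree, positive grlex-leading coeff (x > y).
2*x^2 - x*y + 2*y^2 - 1

(a) Degree: a generic line meets the curve in up to 2 points, so deg p = 2.
(b) Solving for integer coefficients yields p as stated.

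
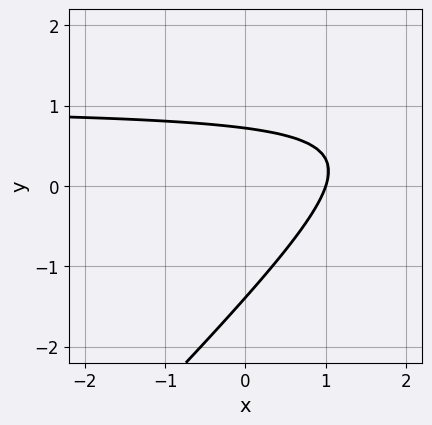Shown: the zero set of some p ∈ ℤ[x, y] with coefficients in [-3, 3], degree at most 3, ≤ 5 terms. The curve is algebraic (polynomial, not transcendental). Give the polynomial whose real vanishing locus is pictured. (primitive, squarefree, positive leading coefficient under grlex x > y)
First, the degree is 2 — no degree-1 curve has this shape.
Then, from the visible intercepts: it meets the x-axis at x = 1 (among the integer gridlines).
Finally, putting this together gives p.

3*x*y - 3*y^2 - 3*x - 2*y + 3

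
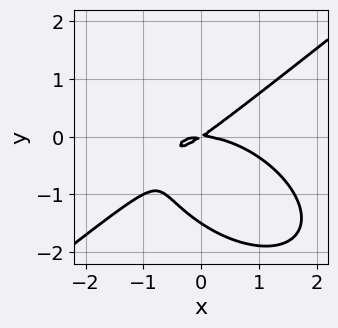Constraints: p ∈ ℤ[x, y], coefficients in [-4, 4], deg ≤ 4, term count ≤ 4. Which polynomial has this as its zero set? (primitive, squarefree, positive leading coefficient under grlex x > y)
x^3 - 2*y^3 + 2*x*y - 3*y^2

(a) The degree is 3 — a generic line meets the curve in up to 3 points.
(b) From the visible intercepts: it crosses the y-axis at the gridline y = 0; it meets the x-axis at x = 0 (among the integer gridlines).
(c) Putting this together gives p.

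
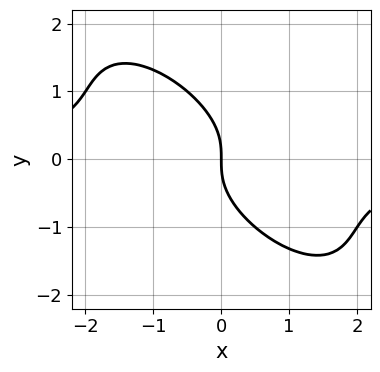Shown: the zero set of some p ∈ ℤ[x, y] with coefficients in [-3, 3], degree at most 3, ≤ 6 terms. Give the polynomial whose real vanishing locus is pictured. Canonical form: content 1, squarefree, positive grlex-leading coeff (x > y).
2*x^2*y + 3*x*y^2 + 2*y^3 + 2*x

(a) Degree: a generic line meets the curve in up to 3 points, so deg p = 3.
(b) From the visible intercepts: it meets the x-axis at x = 0 (among the integer gridlines); it meets the y-axis at y = 0 (among the integer gridlines).
(c) Together with the visible shape, these determine p as stated.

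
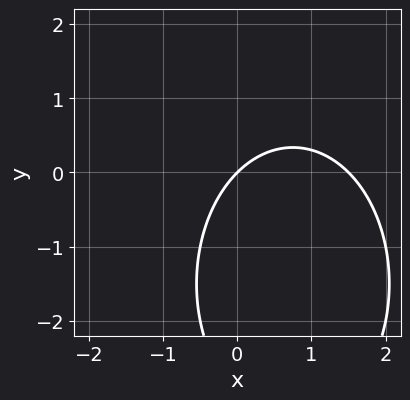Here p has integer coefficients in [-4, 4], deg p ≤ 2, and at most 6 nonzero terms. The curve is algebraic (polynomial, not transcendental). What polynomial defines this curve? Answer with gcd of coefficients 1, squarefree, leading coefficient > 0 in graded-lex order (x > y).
2*x^2 + y^2 - 3*x + 3*y

1. deg p = 2. A generic line meets the curve in up to 2 points.
2. Against the integer gridlines: one x-axis crossing is at x = 0; it meets the y-axis at y = 0 (among the integer gridlines).
3. These observations pin down the coefficients.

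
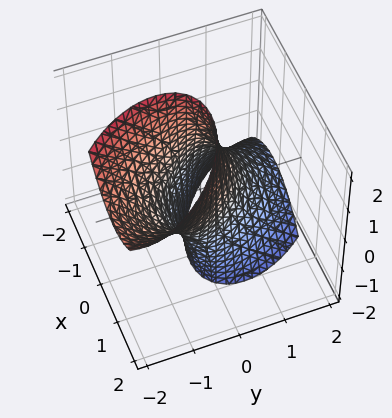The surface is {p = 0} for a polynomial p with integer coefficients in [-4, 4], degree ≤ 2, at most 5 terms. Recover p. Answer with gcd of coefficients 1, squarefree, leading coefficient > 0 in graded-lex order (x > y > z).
3*x^2 + 3*x*y + 3*y^2 + 3*y*z - 2

The degree is 2 — the shape is more complex than any degree-1 surface.
Checking where it meets the axes: the surface avoids every integer z-axis point in the box.
Putting this together gives p.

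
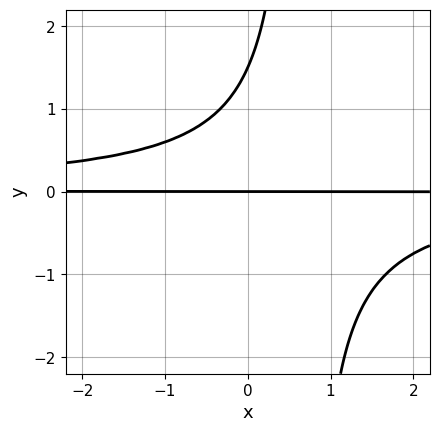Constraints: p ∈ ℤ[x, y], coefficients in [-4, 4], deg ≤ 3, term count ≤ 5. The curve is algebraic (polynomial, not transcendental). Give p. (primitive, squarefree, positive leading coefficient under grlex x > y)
1. The degree is 3 — a generic line meets the curve in up to 3 points.
2. From the axis intercepts and sections: every point of the x-axis in the box is on the curve; it crosses the y-axis at the gridline y = 0.
3. Fitting integer coefficients to these (and the overall shape) gives p.

3*x*y^2 - 2*y^2 + 3*y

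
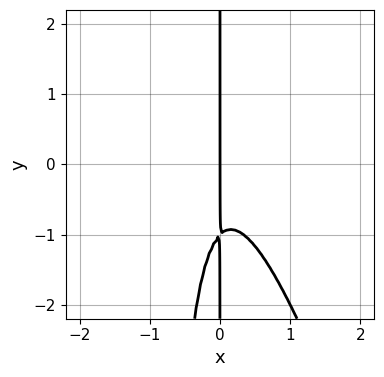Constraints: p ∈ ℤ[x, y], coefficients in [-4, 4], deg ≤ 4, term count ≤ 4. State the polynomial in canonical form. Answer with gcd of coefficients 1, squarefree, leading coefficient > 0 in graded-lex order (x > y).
The degree is 3 — no degree-2 curve has this shape.
Observable constraints: one x-axis crossing is at x = 0; the visible y-axis segment lies entirely on the curve.
Together with the visible shape, these determine p as stated.

3*x^3 + x^2*y + x*y + x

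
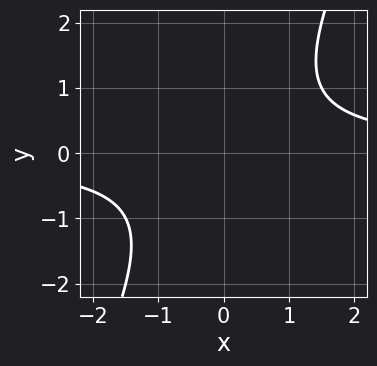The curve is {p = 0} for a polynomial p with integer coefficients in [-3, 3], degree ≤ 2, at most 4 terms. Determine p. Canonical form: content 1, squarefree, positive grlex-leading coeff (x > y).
1. The degree is 2 — a generic line meets the curve in up to 2 points.
2. From the axis intercepts and sections: it misses every integer gridline on the y-axis; it misses every integer gridline on the x-axis.
3. The integer polynomial consistent with all of this is the stated p.

2*x*y - y^2 - 2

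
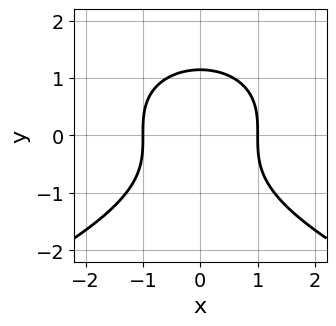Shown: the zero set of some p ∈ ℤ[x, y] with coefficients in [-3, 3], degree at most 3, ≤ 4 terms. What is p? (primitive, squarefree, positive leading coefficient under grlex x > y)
First, degree: no degree-2 curve has this shape, so deg p = 3.
Next, symmetries: mirror symmetry x ↦ −x ⇒ only even powers of x.
Next, from the axis intercepts and sections: the x-axis gridline crossings are at x ∈ {-1, 1}.
Finally, the integer polynomial consistent with all of this is the stated p.

2*y^3 + 3*x^2 - 3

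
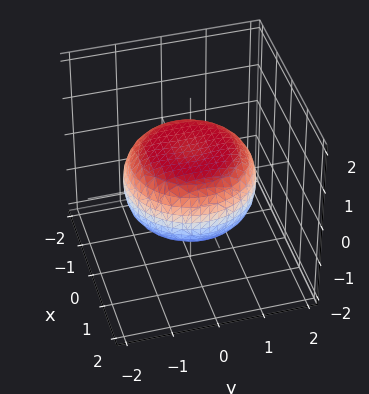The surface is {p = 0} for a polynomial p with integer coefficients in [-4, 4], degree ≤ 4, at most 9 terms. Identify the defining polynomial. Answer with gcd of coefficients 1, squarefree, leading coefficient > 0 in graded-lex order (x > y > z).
deg p = 4.
Symmetries: every cross-section ⟂ z is a circle, so x, y appear only via x² + y².
Observable constraints: a circular section at z = 0 has radius between 1 and 2.
Together with the visible shape, these determine p as stated.

x^4 + 2*x^2*y^2 + y^4 - x^2 - y^2 + 3*z^2 - 2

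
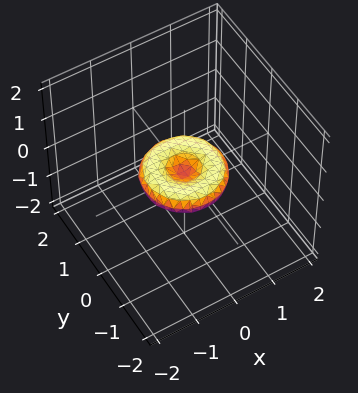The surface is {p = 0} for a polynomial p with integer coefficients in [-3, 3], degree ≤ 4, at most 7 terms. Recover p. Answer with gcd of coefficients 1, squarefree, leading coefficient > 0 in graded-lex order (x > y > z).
x^4 + 2*x^2*y^2 + y^4 - x^2 - y^2 + 3*z^2

Degree: no degree-3 surface has this shape, so deg p = 4.
Symmetry: the surface is invariant under rotation about z: p = q(x² + y², z).
Checking where it meets the axes: a circular section at z = 0 has radius exactly 1; the y-axis gridline crossings are at y ∈ {-1, 0, 1}; the x-axis gridline crossings are at x ∈ {-1, 0, 1}; it meets the z-axis at z = 0 (among the integer gridlines).
Assembling these constraints gives the stated polynomial.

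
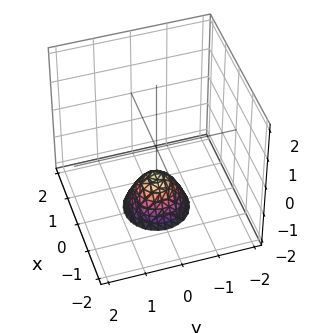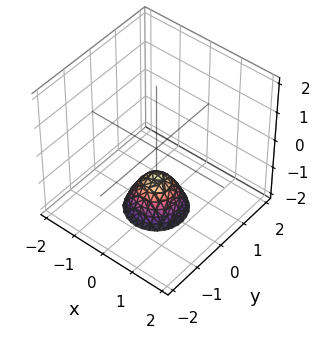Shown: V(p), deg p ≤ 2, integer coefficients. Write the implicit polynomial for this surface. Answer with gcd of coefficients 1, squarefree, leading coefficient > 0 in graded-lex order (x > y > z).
The degree is 2 — a generic line meets the surface in up to 2 points.
Symmetries: the surface is invariant under rotation about z: p = q(x² + y², z).
From the visible intercepts: one z-axis crossing is at z = -1; a circular section at z = -2 has radius between 0 and 1.
Solving for integer coefficients yields p as stated.

3*x^2 + 3*y^2 + 2*z + 2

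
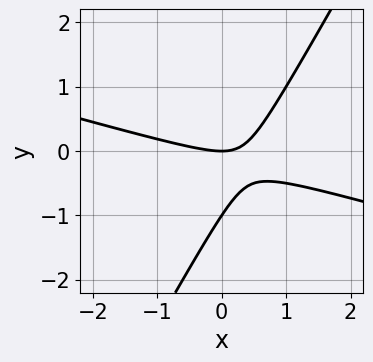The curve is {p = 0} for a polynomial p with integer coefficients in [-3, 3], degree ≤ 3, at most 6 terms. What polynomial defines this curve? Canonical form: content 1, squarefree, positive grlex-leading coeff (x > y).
1. deg p = 2. The shape is more complex than any degree-1 curve.
2. From the axis intercepts and sections: the y-axis gridline crossings are at y ∈ {-1, 0}; one x-axis crossing is at x = 0.
3. These observations pin down the coefficients.

x^2 + 3*x*y - 2*y^2 - 2*y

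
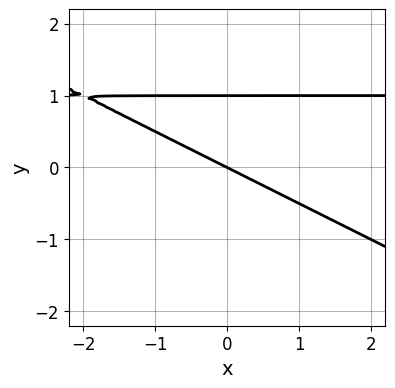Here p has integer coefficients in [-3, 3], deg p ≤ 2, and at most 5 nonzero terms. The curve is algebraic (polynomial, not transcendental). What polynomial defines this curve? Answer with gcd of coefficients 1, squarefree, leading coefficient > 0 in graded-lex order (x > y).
x*y + 2*y^2 - x - 2*y

Degree: the shape is more complex than any degree-1 curve, so deg p = 2.
Reading off the gridlines: among the integer gridlines, it crosses the y-axis at y ∈ {0, 1}; one x-axis crossing is at x = 0.
Matching integer coefficients to the picture gives p.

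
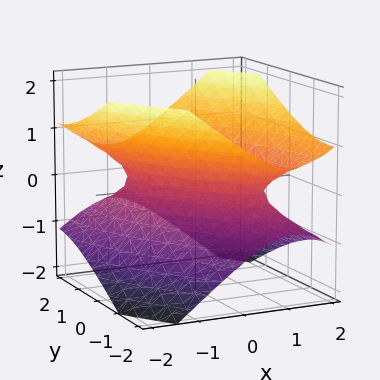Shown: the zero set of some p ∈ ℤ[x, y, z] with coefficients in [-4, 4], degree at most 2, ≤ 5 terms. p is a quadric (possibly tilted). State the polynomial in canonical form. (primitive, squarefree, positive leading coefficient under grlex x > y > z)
2*x^2 + 2*x*y + y^2 - 3*z^2 - 1

First, degree: a generic line meets the surface in up to 2 points, so deg p = 2.
Then, from the axis intercepts and sections: the y-axis gridline crossings are at y ∈ {-1, 1}; no z-intercept at any integer in the box.
Finally, together with the visible shape, these determine p as stated.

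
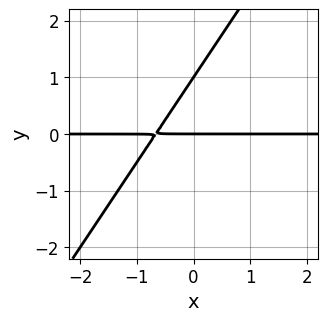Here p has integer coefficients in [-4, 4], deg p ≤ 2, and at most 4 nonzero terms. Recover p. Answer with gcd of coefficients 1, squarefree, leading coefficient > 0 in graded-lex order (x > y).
First, degree: the shape is more complex than any degree-1 curve, so deg p = 2.
Next, from the visible intercepts: among the integer gridlines, it crosses the y-axis at y ∈ {0, 1}; the visible x-axis segment lies entirely on the curve.
Finally, together with the visible shape, these determine p as stated.

3*x*y - 2*y^2 + 2*y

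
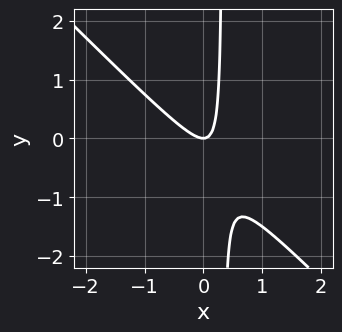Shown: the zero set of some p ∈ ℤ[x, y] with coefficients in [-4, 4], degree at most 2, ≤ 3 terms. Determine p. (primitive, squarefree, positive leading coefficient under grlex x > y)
3*x^2 + 3*x*y - y

(a) The degree is 2 — no degree-1 curve has this shape.
(b) Against the integer gridlines: it meets the x-axis at x = 0 (among the integer gridlines); one y-axis crossing is at y = 0.
(c) Solving for integer coefficients yields p as stated.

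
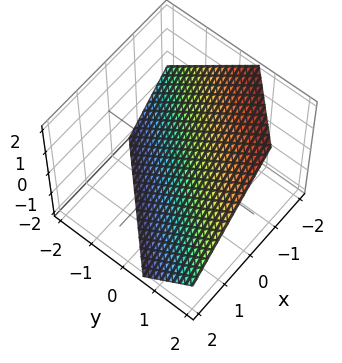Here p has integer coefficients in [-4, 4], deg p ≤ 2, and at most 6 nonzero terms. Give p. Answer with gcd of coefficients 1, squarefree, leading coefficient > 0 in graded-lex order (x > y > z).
1. Degree: every cross-section is a straight line — this is a plane, so deg p = 1.
2. Solving for integer coefficients yields p as stated.

3*x - 3*y + 3*z + 2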